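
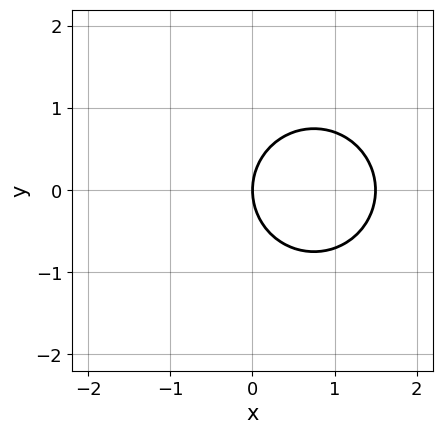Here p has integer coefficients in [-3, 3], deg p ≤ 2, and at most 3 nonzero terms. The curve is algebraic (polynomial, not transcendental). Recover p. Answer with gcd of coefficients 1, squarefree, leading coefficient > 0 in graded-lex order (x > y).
(a) Degree: no degree-1 curve has this shape, so deg p = 2.
(b) Symmetries: mirror symmetry y ↦ −y ⇒ only even powers of y.
(c) From the axis intercepts and sections: one x-axis crossing is at x = 0; one y-axis crossing is at y = 0.
(d) Matching integer coefficients to the picture gives p.

2*x^2 + 2*y^2 - 3*x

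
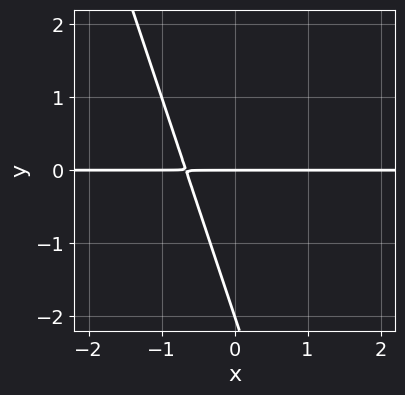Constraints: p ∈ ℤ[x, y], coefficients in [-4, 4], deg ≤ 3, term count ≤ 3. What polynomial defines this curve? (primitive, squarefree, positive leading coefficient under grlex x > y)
3*x*y + y^2 + 2*y

(a) deg p = 2. A generic line meets the curve in up to 2 points.
(b) From the axis intercepts and sections: among the integer gridlines, it crosses the y-axis at y ∈ {-2, 0}; the visible x-axis segment lies entirely on the curve.
(c) Assembling these constraints gives the stated polynomial.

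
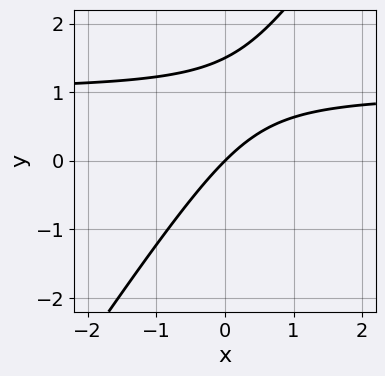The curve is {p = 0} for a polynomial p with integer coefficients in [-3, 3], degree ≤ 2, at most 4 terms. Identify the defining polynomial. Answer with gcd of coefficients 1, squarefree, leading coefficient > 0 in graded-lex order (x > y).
3*x*y - 2*y^2 - 3*x + 3*y

First, deg p = 2. No degree-1 curve has this shape.
Then, observable constraints: one x-axis crossing is at x = 0; one y-axis crossing is at y = 0.
Finally, together with the visible shape, these determine p as stated.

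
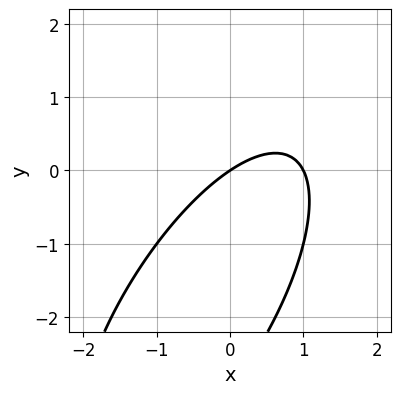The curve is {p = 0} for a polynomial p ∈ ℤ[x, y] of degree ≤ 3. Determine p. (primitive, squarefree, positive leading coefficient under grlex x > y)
2*x^2 - 2*x*y + y^2 - 2*x + 3*y

Degree: no degree-1 curve has this shape, so deg p = 2.
Reading off the gridlines: the x-axis gridline crossings are at x ∈ {0, 1}; it crosses the y-axis at the gridline y = 0.
Solving for integer coefficients yields p as stated.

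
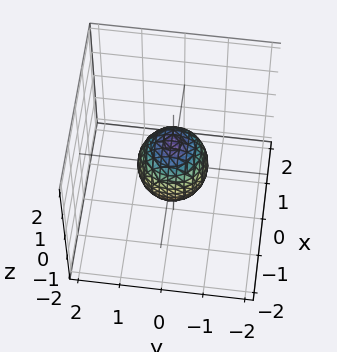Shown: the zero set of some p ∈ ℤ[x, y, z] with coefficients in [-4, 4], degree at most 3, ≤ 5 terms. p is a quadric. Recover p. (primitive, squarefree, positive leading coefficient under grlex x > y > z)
(a) The degree is 2 — bounded and convex; a quadric.
(b) Symmetries: the z-axis is an axis of rotation, so x and y enter only as x² + y²; the z ↦ −z reflection is a symmetry, so z appears only in even powers.
(c) Checking where it meets the axes: the z-axis gridline crossings are at z ∈ {-1, 1}; a circular section at z = 0 has radius between 0 and 1.
(d) The integer polynomial consistent with all of this is the stated p.

3*x^2 + 3*y^2 + 2*z^2 - 2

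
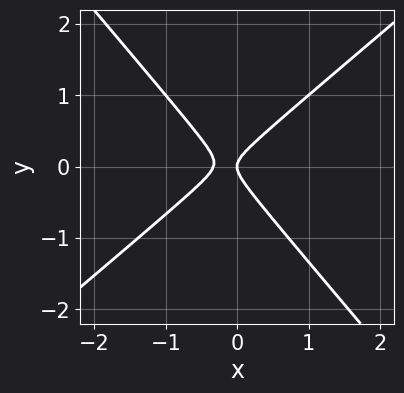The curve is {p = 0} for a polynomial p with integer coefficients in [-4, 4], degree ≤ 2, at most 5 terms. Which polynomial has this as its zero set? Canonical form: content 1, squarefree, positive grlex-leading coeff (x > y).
1. deg p = 2. A generic line meets the curve in up to 2 points.
2. Reading off the gridlines: it crosses the x-axis at the gridline x = 0; it crosses the y-axis at the gridline y = 0.
3. Solving for integer coefficients yields p as stated.

3*x^2 - x*y - 3*y^2 + x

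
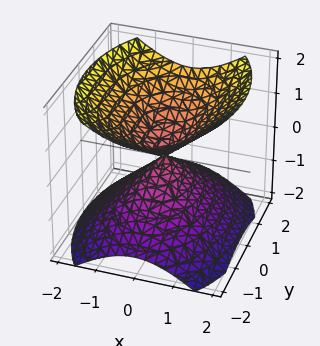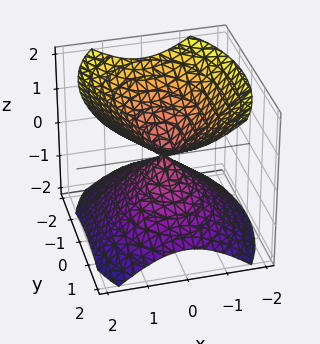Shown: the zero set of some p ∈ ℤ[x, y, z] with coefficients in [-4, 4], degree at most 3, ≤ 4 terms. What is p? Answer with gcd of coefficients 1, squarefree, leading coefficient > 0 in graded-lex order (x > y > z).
1. The picture has 2 separate pieces. Treating them together as one polynomial.
2. deg p = 2. A double cone through the origin; a quadric.
3. Symmetries: mirror symmetry z ↦ −z ⇒ only even powers of z; it's symmetric under x → −x, forcing even powers of x; it's symmetric under y → −y, forcing even powers of y.
4. From the axis intercepts and sections: one y-axis crossing is at y = 0; one z-axis crossing is at z = 0.
5. Putting this together gives p.

2*x^2 + y^2 - 2*z^2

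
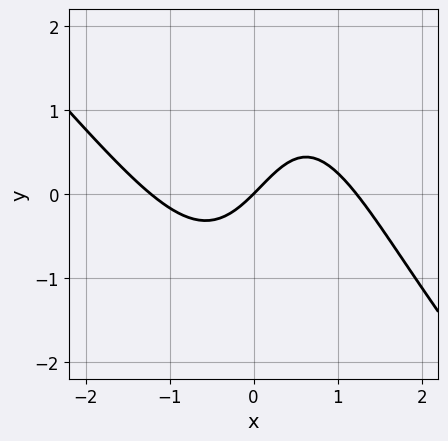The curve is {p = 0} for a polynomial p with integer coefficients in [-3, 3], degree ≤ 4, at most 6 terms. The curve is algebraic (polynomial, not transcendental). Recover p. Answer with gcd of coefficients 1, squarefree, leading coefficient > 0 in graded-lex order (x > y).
2*x^3 + 2*x^2*y - x*y - 3*x + 3*y

deg p = 3. A generic line meets the curve in up to 3 points.
From the axis intercepts and sections: it crosses the x-axis at the gridline x = 0; it meets the y-axis at y = 0 (among the integer gridlines).
The integer polynomial consistent with all of this is the stated p.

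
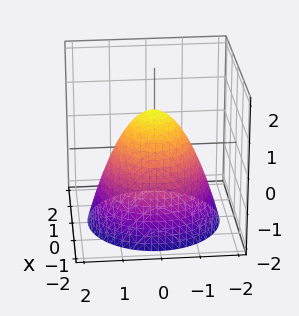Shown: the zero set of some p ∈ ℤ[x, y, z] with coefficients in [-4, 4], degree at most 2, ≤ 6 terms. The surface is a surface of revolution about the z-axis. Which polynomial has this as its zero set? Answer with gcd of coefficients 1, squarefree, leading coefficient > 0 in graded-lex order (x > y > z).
1. The degree is 2 — a generic line meets the surface in up to 2 points.
2. Symmetries: the z-axis is an axis of rotation, so x and y enter only as x² + y².
3. Reading off the gridlines: the x-axis gridline crossings are at x ∈ {-1, 1}; one z-axis crossing is at z = 1; among the integer gridlines, it crosses the y-axis at y ∈ {-1, 1}; a circular section at z = -1 has radius between 1 and 2.
4. Solving for integer coefficients yields p as stated.

x^2 + y^2 + z - 1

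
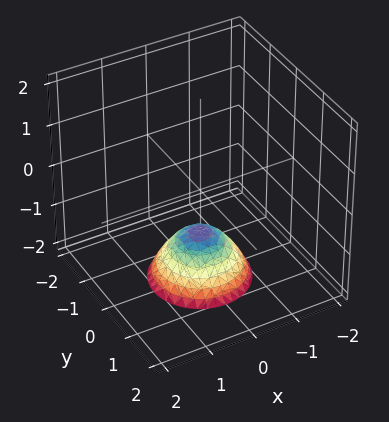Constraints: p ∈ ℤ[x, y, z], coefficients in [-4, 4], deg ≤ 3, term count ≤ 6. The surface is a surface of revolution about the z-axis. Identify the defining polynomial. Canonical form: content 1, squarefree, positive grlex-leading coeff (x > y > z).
deg p = 2. No degree-1 surface has this shape.
Symmetry: the z-axis is an axis of rotation, so x and y enter only as x² + y².
Checking where it meets the axes: one z-axis crossing is at z = -1; it misses every integer gridline on the y-axis; a circular section at z = -2 has radius exactly 1.
Fitting integer coefficients to these (and the overall shape) gives p.

x^2 + y^2 + z + 1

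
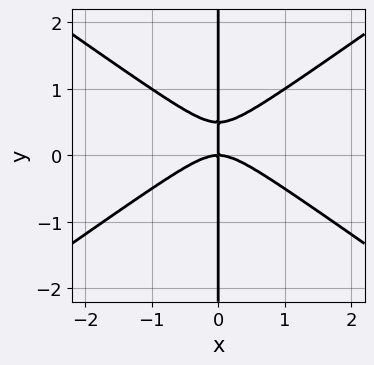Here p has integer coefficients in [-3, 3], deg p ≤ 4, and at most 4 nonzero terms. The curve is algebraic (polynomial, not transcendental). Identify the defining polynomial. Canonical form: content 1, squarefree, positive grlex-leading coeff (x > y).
x^3 - 2*x*y^2 + x*y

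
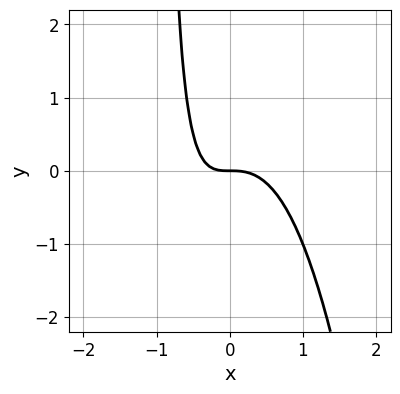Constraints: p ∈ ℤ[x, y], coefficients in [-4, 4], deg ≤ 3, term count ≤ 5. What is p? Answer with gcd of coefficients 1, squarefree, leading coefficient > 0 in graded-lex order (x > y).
2*x^3 + x*y + y

First, the degree is 3 — the shape is more complex than any degree-2 curve.
Next, observable constraints: it meets the x-axis at x = 0 (among the integer gridlines); it meets the y-axis at y = 0 (among the integer gridlines).
Finally, together with the visible shape, these determine p as stated.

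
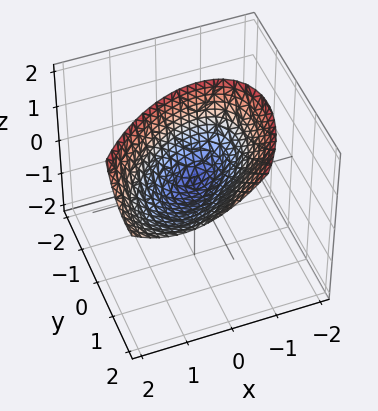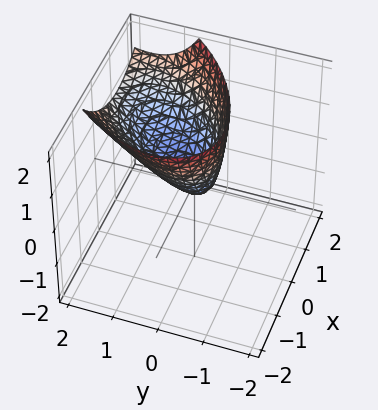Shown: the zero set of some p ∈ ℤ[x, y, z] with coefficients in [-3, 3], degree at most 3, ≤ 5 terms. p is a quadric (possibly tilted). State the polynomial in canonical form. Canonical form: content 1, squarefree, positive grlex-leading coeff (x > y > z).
First, deg p = 2. The shape is more complex than any degree-1 surface.
Next, observable constraints: it meets the z-axis at z = 0 (among the integer gridlines); it crosses the x-axis at the gridline x = 0; it meets the y-axis at y = 0 (among the integer gridlines).
Finally, matching integer coefficients to the picture gives p.

x^2 - x*y + y^2 - y*z - z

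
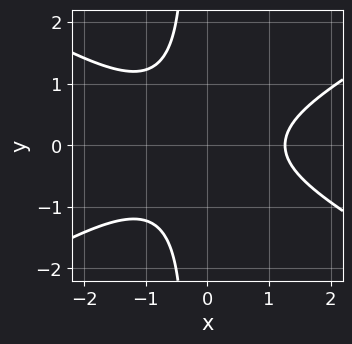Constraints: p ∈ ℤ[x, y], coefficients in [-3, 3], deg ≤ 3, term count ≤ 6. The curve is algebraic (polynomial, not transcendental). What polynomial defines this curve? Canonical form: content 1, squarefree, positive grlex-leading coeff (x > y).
Degree: no degree-2 curve has this shape, so deg p = 3.
Symmetries: mirror symmetry y ↦ −y ⇒ only even powers of y.
From the axis intercepts and sections: the curve avoids every integer y-axis point in the box.
Putting this together gives p.

x^3 - 3*x*y^2 - y^2 - 2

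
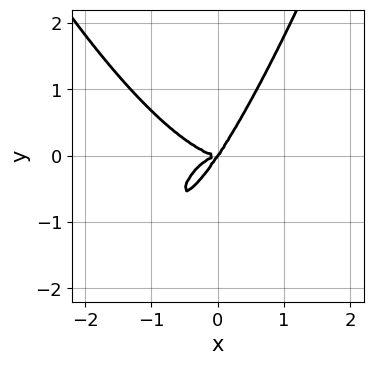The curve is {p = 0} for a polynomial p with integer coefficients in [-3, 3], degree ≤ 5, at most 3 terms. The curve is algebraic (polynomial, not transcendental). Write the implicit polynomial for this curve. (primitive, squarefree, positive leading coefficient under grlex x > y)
(a) deg p = 4.
(b) Against the integer gridlines: it crosses the y-axis at the gridline y = 0; it crosses the x-axis at the gridline x = 0.
(c) Together with the visible shape, these determine p as stated.

2*x^4 + 3*x*y^2 - 2*y^3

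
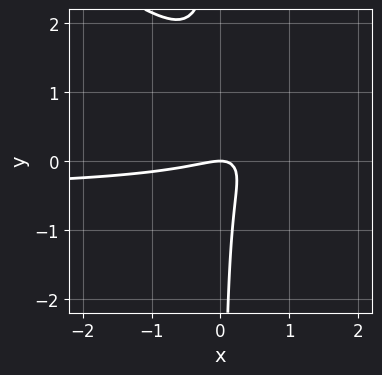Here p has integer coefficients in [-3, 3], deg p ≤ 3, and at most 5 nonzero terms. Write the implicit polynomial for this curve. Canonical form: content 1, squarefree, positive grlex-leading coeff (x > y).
(a) deg p = 3.
(b) Observable constraints: it meets the x-axis at x = 0 (among the integer gridlines); it crosses the y-axis at the gridline y = 0.
(c) Putting this together gives p.

2*x^2*y + 3*x*y^2 + x^2 - 3*x*y + y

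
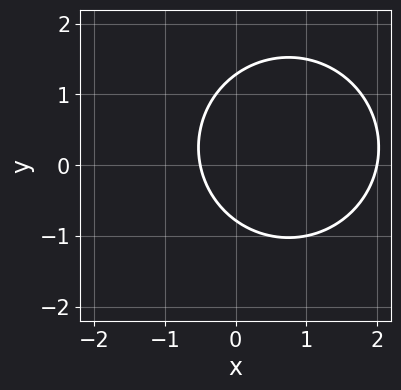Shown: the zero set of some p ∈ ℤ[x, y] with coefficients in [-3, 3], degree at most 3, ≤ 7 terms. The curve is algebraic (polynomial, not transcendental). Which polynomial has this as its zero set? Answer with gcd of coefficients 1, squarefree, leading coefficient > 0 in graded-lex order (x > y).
2*x^2 + 2*y^2 - 3*x - y - 2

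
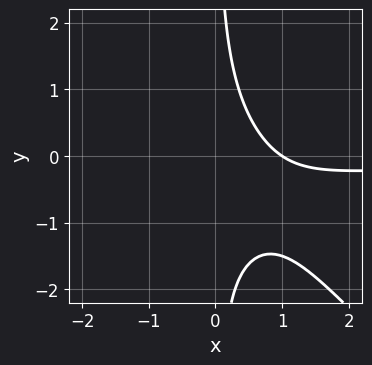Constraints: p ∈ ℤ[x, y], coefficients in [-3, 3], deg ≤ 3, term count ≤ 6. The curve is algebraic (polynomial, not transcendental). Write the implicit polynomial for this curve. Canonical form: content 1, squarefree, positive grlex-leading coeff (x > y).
Degree: no degree-2 curve has this shape, so deg p = 3.
From the visible intercepts: it crosses the x-axis at the gridline x = 1; the curve avoids every integer y-axis point in the box.
The integer polynomial consistent with all of this is the stated p.

2*x^2*y + 2*x*y^2 + x*y + 2*x - 2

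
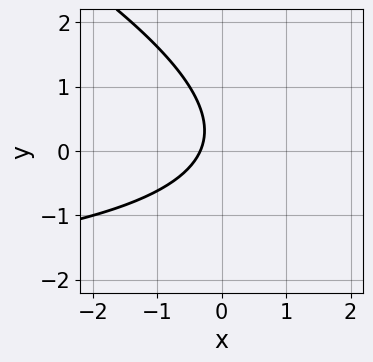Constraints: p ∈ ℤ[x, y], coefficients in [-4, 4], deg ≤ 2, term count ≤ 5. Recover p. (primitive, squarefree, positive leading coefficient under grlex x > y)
First, the degree is 2 — the shape is more complex than any degree-1 curve.
Then, against the integer gridlines: the curve avoids every integer y-axis point in the box.
Finally, fitting integer coefficients to these (and the overall shape) gives p.

x*y + 2*y^2 + 3*x - y + 1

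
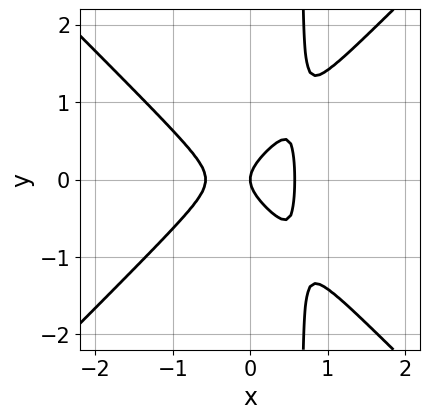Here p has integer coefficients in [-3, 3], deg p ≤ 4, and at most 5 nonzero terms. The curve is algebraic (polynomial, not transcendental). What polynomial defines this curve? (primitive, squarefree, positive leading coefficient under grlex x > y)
(a) deg p = 3.
(b) Symmetries: the y ↦ −y reflection is a symmetry, so y appears only in even powers.
(c) Reading off the gridlines: it crosses the y-axis at the gridline y = 0; it meets the x-axis at x = 0 (among the integer gridlines).
(d) Solving for integer coefficients yields p as stated.

3*x^3 - 3*x*y^2 + 2*y^2 - x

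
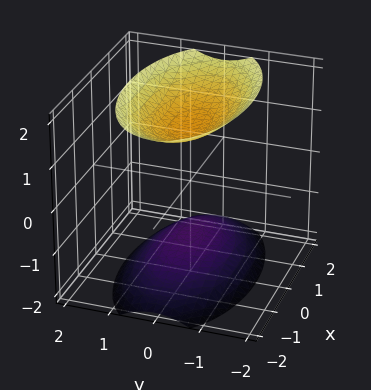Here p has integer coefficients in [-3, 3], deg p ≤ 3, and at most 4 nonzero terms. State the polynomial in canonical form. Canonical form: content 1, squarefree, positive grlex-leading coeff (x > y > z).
x^2 + 3*y^2 - 2*z^2 + 3

1. There are 2 components.
2. The degree is 2 — two sheets facing apart; a quadric.
3. Symmetries: mirror symmetry y ↦ −y ⇒ only even powers of y; it's symmetric under x → −x, forcing even powers of x; it's symmetric under z → −z, forcing even powers of z.
4. Reading off the gridlines: no y-intercept at any integer in the box; the surface avoids every integer x-axis point in the box.
5. Solving for integer coefficients yields p as stated.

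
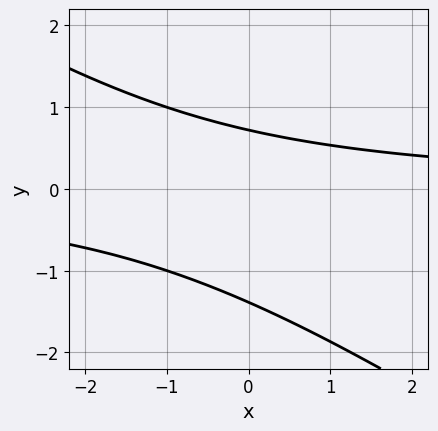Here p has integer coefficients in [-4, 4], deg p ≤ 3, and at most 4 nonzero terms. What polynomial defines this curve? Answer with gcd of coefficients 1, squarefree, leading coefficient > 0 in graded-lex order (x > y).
First, deg p = 2. No degree-1 curve has this shape.
Then, checking where it meets the axes: no x-intercept at any integer in the box.
Finally, solving for integer coefficients yields p as stated.

2*x*y + 3*y^2 + 2*y - 3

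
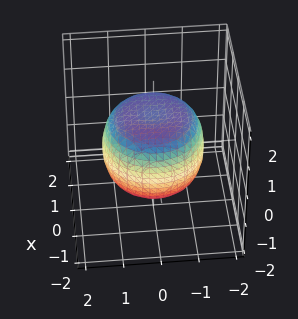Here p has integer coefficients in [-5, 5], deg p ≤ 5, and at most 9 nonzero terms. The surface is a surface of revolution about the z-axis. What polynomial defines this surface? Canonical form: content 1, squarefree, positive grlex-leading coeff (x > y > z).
2*x^4 + 4*x^2*y^2 + 2*y^4 - 2*x^2 - 2*y^2 + 3*z^2 - 3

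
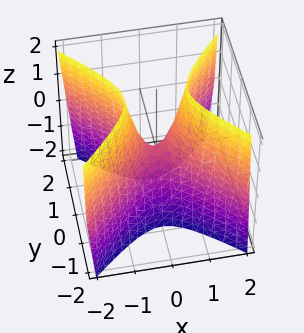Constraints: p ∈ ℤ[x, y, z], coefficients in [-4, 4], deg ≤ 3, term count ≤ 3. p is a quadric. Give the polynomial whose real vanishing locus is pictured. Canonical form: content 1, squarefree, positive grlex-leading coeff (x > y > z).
3*x^2 - 3*y^2 - z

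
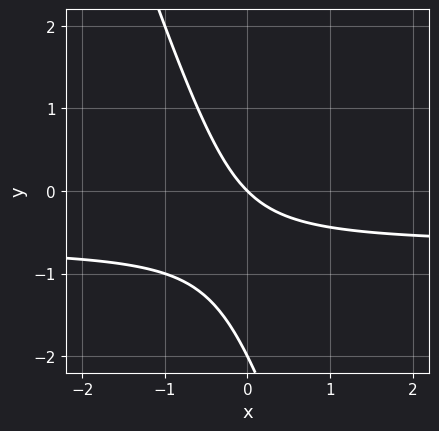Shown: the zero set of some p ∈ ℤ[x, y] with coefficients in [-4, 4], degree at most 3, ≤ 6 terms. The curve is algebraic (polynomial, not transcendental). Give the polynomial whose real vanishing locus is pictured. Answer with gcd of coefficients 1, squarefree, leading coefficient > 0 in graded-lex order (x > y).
The degree is 2 — no degree-1 curve has this shape.
Checking where it meets the axes: one x-axis crossing is at x = 0; the y-axis gridline crossings are at y ∈ {-2, 0}.
Solving for integer coefficients yields p as stated.

3*x*y + y^2 + 2*x + 2*y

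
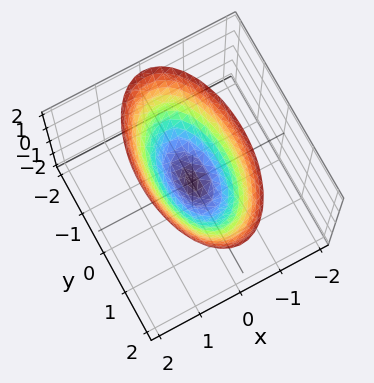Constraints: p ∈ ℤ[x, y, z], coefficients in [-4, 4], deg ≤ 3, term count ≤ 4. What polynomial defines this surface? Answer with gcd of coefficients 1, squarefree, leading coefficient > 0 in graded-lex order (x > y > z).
First, degree: a single bowl opening along one axis; a quadric, so deg p = 2.
Next, symmetries: the y ↦ −y reflection is a symmetry, so y appears only in even powers; it's symmetric under x → −x, forcing even powers of x.
Next, reading off the gridlines: one y-axis crossing is at y = 0; one x-axis crossing is at x = 0; it crosses the z-axis at the gridline z = 0.
Finally, assembling these constraints gives the stated polynomial.

3*x^2 + y^2 - 2*z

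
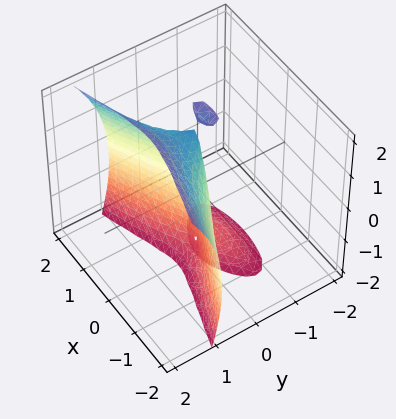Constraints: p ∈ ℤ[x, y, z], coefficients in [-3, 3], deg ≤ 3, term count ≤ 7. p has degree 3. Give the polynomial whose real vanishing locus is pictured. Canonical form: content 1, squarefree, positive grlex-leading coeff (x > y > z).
3*y^3 - y^2*z - y*z^2 - x^2 + 3*y

1. I count 2 distinct pieces. Treating them together as one polynomial.
2. Degree: a generic line meets the surface in up to 3 points, so deg p = 3.
3. Checking where it meets the axes: one y-axis crossing is at y = 0; one x-axis crossing is at x = 0; every point of the z-axis in the box is on the surface.
4. Putting this together gives p.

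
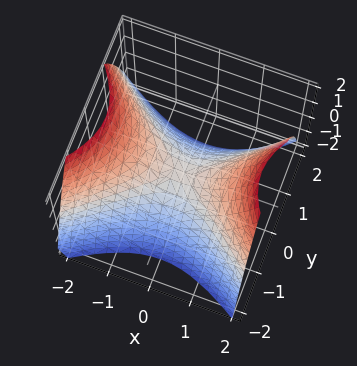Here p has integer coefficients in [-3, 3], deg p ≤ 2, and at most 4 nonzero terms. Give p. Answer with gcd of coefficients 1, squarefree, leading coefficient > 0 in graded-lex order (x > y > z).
1. Degree: a saddle surface; a quadric, so deg p = 2.
2. Symmetries: mirror symmetry x ↦ −x ⇒ only even powers of x; the y ↦ −y reflection is a symmetry, so y appears only in even powers.
3. From the axis intercepts and sections: it crosses the z-axis at the gridline z = 0; one x-axis crossing is at x = 0; one y-axis crossing is at y = 0.
4. Fitting integer coefficients to these (and the overall shape) gives p.

2*x^2 - 3*y^2 - 3*z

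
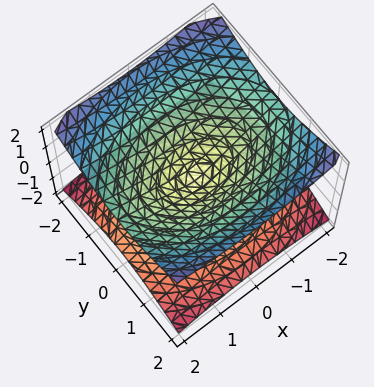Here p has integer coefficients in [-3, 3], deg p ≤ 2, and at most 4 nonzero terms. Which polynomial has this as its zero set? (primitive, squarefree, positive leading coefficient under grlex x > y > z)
(a) deg p = 2. A double cone through the origin; a quadric.
(b) Symmetries: it's symmetric under y → −y, forcing even powers of y; mirror symmetry x ↦ −x ⇒ only even powers of x; it's symmetric under z → −z, forcing even powers of z.
(c) Observable constraints: it crosses the z-axis at the gridline z = 0; it crosses the y-axis at the gridline y = 0.
(d) Matching integer coefficients to the picture gives p.

x^2 + 2*y^2 - 3*z^2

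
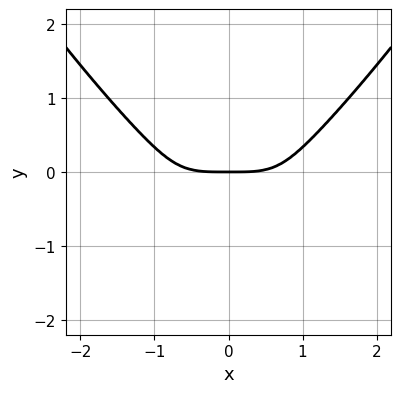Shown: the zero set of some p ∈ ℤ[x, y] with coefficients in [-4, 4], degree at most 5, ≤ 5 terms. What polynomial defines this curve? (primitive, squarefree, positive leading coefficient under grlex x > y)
1. deg p = 4.
2. Symmetries: mirror symmetry x ↦ −x ⇒ only even powers of x.
3. Against the integer gridlines: it meets the x-axis at x = 0 (among the integer gridlines); it crosses the y-axis at the gridline y = 0.
4. Putting this together gives p.

x^4 - 3*y^3 - 2*y^2 - 2*y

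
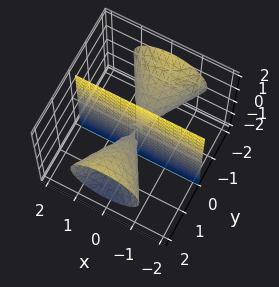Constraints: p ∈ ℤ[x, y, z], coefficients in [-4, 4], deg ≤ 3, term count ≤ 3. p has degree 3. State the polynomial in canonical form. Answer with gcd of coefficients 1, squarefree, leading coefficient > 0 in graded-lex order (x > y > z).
I count 2 distinct pieces. They look like related sheets of one shape, so recover p as a whole.
The degree is 3 — no degree-2 surface has this shape.
From the axis intercepts and sections: one y-axis crossing is at y = 0; every point of the z-axis in the box is on the surface; every point of the x-axis in the box is on the surface.
Together with the visible shape, these determine p as stated.

3*x^2*y - y^3 + 3*y*z^2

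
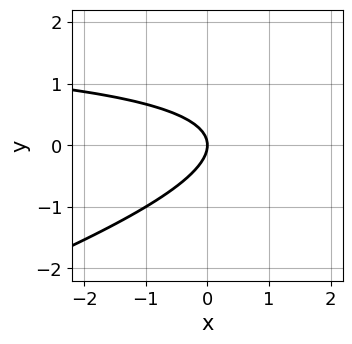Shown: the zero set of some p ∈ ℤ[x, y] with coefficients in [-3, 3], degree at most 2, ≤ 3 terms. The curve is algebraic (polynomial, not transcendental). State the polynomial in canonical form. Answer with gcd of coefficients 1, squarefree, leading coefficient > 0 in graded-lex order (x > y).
x*y - 3*y^2 - 2*x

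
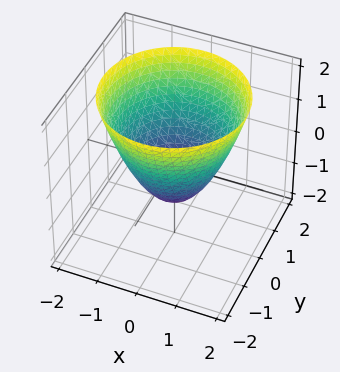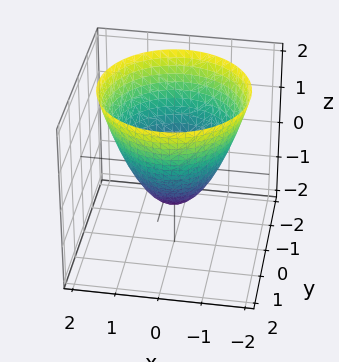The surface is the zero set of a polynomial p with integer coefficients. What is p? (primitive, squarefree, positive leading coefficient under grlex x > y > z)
x^2 + y^2 - z - 1

First, the degree is 2 — the shape is more complex than any degree-1 surface.
Next, symmetries: rotational symmetry about the z-axis ⇒ p depends on x, y only through x² + y².
Then, from the axis intercepts and sections: it crosses the z-axis at the gridline z = -1; a circular section at z = 1 has radius between 1 and 2; the x-axis gridline crossings are at x ∈ {-1, 1}.
Finally, matching integer coefficients to the picture gives p. Check: (0, 1, 0) on the y-axis lies on the surface, and p(0, 1, 0) = 0. ✓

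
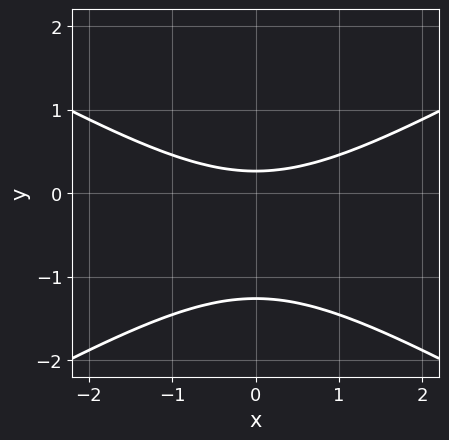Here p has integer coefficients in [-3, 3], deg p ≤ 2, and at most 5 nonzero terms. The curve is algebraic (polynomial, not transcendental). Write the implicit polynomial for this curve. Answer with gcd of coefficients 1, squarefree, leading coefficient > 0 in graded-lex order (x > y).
1. The degree is 2 — the shape is more complex than any degree-1 curve.
2. Symmetries: mirror symmetry x ↦ −x ⇒ only even powers of x.
3. Reading off the gridlines: it misses every integer gridline on the x-axis.
4. Putting this together gives p.

x^2 - 3*y^2 - 3*y + 1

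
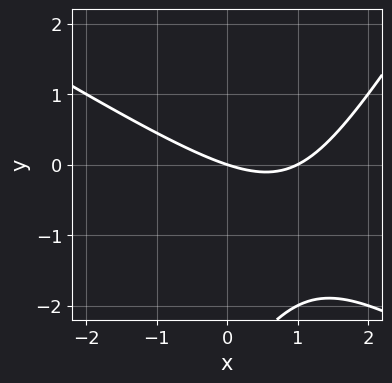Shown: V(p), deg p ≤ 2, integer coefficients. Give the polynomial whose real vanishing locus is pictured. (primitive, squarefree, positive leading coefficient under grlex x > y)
x^2 + x*y - y^2 - x - 3*y

1. Degree: no degree-1 curve has this shape, so deg p = 2.
2. Reading off the gridlines: the x-axis gridline crossings are at x ∈ {0, 1}; it crosses the y-axis at the gridline y = 0.
3. Fitting integer coefficients to these (and the overall shape) gives p.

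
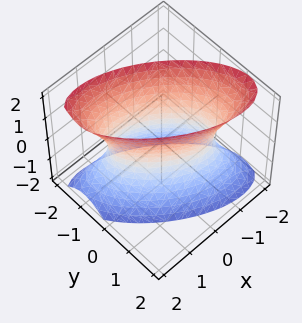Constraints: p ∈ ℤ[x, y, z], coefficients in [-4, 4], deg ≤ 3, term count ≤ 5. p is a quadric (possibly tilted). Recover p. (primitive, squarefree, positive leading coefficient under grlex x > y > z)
(a) Degree: the shape is more complex than any degree-1 surface, so deg p = 2.
(b) Against the integer gridlines: among the integer gridlines, it crosses the x-axis at x ∈ {-1, 1}; it misses every integer gridline on the z-axis.
(c) Solving for integer coefficients yields p as stated.

2*x^2 + 3*x*y + 3*y^2 - z^2 - 2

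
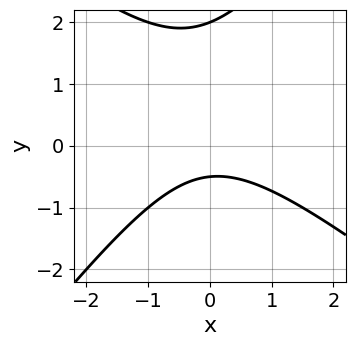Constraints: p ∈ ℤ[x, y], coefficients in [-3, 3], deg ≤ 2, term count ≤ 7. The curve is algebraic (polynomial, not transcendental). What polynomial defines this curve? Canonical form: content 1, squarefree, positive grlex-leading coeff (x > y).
The degree is 2 — a generic line meets the curve in up to 2 points.
Reading off the gridlines: one y-axis crossing is at y = 2; it misses every integer gridline on the x-axis.
Together with the visible shape, these determine p as stated.

2*x^2 + x*y - 2*y^2 + 3*y + 2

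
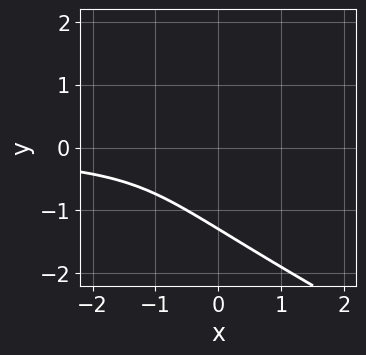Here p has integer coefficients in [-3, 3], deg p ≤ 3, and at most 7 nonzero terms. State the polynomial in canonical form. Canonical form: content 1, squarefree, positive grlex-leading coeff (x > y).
x*y^2 + 2*y^3 - x*y + 2*y^2 + 1

(a) Degree: no degree-2 curve has this shape, so deg p = 3.
(b) Against the integer gridlines: it misses every integer gridline on the x-axis.
(c) Assembling these constraints gives the stated polynomial.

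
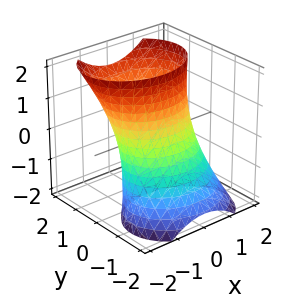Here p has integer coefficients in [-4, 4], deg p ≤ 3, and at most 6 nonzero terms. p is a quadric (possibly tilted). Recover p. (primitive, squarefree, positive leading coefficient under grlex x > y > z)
2*x^2 + 3*y^2 - 3*y*z - 3

1. Degree: a generic line meets the surface in up to 2 points, so deg p = 2.
2. Checking where it meets the axes: no z-intercept at any integer in the box; among the integer gridlines, it crosses the y-axis at y ∈ {-1, 1}.
3. Assembling these constraints gives the stated polynomial.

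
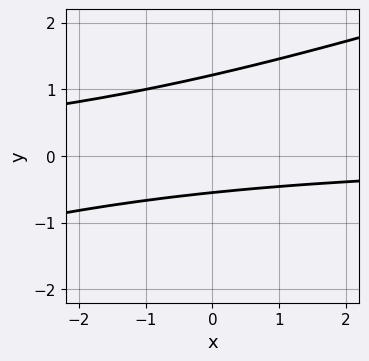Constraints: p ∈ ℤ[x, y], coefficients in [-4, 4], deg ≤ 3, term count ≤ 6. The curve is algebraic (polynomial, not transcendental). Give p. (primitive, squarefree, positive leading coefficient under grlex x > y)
x*y - 3*y^2 + 2*y + 2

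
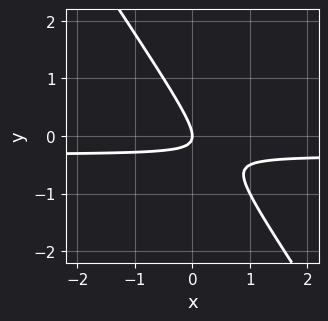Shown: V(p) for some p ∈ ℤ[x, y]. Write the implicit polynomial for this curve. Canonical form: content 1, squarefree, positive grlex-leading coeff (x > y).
First, degree: the shape is more complex than any degree-1 curve, so deg p = 2.
Next, from the axis intercepts and sections: it meets the y-axis at y = 0 (among the integer gridlines); one x-axis crossing is at x = 0.
Finally, putting this together gives p.

3*x*y + 2*y^2 + x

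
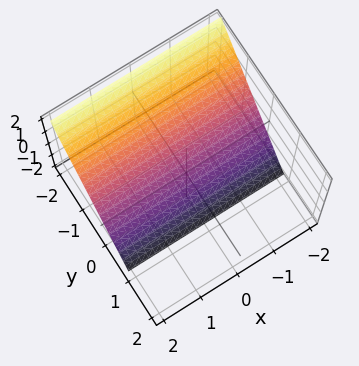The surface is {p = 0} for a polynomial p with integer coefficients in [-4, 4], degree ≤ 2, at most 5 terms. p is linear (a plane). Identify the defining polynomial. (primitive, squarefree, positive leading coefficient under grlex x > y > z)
3*y + 2*z + 2

1. The degree is 1 — the surface is flat (a plane).
2. Checking where it meets the axes: the surface avoids every integer x-axis point in the box; one z-axis crossing is at z = -1.
3. Assembling these constraints gives the stated polynomial.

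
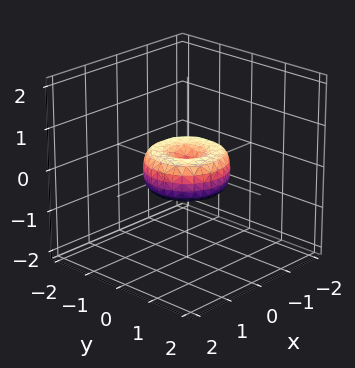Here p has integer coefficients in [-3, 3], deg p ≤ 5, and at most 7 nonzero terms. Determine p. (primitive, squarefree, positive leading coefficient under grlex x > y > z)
x^4 + 2*x^2*y^2 + y^4 - x^2 - y^2 + z^2

1. deg p = 4.
2. By symmetry, the z-axis is an axis of rotation, so x and y enter only as x² + y².
3. From the visible intercepts: a circular section at z = 0 has radius exactly 1; the y-axis gridline crossings are at y ∈ {-1, 0, 1}; it meets the z-axis at z = 0 (among the integer gridlines).
4. Solving for integer coefficients yields p as stated.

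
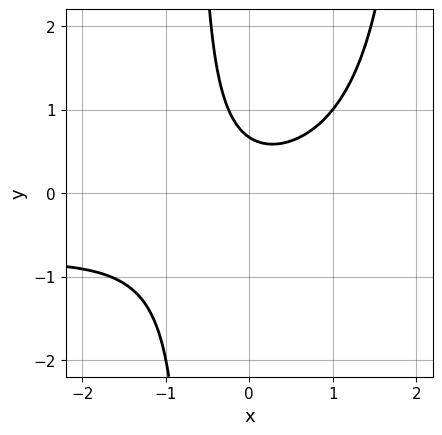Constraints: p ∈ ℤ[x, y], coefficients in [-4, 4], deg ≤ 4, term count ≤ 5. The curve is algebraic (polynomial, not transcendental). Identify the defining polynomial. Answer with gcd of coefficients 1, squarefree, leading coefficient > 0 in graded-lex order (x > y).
2*x^2*y + 2*x^2 - 3*x*y - 3*y + 2

Degree: the shape is more complex than any degree-2 curve, so deg p = 3.
Observable constraints: no x-intercept at any integer in the box.
Matching integer coefficients to the picture gives p.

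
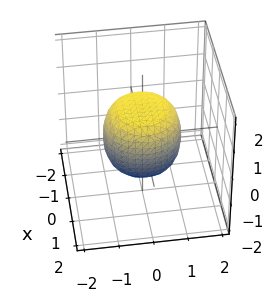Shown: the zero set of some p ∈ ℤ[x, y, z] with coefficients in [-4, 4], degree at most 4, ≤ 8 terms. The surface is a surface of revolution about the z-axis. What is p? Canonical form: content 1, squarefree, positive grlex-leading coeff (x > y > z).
First, deg p = 4.
Next, by symmetry, the surface is invariant under rotation about z: p = q(x² + y², z).
Next, against the integer gridlines: the z-axis gridline crossings are at z ∈ {-1, 1}; a circular section at z = -1 has radius between 0 and 1.
Finally, these observations pin down the coefficients.

2*x^4 + 4*x^2*y^2 + 2*y^4 - x^2 - y^2 + 2*z^2 - 2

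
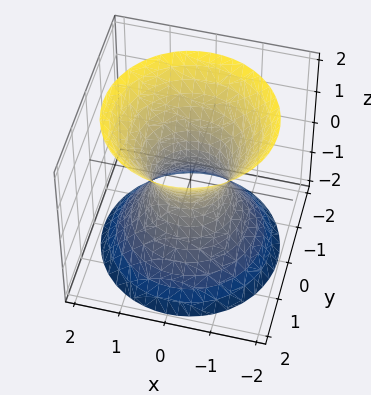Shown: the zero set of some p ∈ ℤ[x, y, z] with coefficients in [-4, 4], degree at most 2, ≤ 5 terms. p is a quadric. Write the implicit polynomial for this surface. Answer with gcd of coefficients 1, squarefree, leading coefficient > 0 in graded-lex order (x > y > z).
3*x^2 + 3*y^2 - 2*z^2 - 2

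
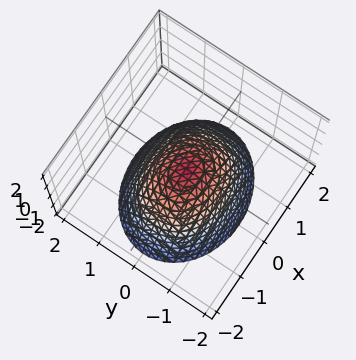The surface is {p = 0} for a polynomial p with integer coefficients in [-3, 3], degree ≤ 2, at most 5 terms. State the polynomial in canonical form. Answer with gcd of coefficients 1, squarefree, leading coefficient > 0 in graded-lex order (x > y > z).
2*x^2 + 3*y^2 + 3*z

1. deg p = 2.
2. Symmetries: mirror symmetry y ↦ −y ⇒ only even powers of y; the x ↦ −x reflection is a symmetry, so x appears only in even powers.
3. Against the integer gridlines: it meets the z-axis at z = 0 (among the integer gridlines); it crosses the x-axis at the gridline x = 0; it crosses the y-axis at the gridline y = 0.
4. Solving for integer coefficients yields p as stated.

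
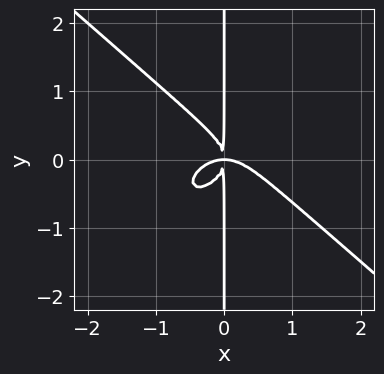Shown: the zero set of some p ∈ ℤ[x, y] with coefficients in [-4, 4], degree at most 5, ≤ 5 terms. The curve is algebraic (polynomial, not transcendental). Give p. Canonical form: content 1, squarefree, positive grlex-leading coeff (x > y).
(a) The degree is 4 — no degree-3 curve has this shape.
(b) Observable constraints: the visible y-axis segment lies entirely on the curve.
(c) Together with the visible shape, these determine p as stated.

2*x^4 + 3*x*y^3 + 2*x^2*y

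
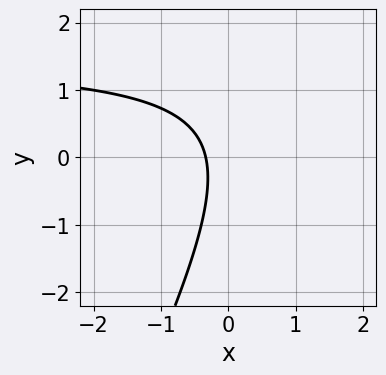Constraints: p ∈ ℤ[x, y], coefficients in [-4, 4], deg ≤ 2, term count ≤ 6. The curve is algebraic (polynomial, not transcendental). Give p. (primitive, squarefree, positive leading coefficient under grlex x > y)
Degree: a generic line meets the curve in up to 2 points, so deg p = 2.
Against the integer gridlines: the curve avoids every integer y-axis point in the box.
Together with the visible shape, these determine p as stated.

2*x*y - y^2 - 3*x - 1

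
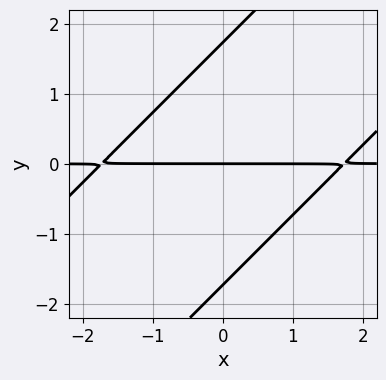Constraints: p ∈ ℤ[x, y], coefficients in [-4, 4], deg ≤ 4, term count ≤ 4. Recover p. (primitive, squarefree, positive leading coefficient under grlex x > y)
x^2*y - 2*x*y^2 + y^3 - 3*y

deg p = 3. No degree-2 curve has this shape.
From the visible intercepts: it crosses the y-axis at the gridline y = 0; every point of the x-axis in the box is on the curve.
Solving for integer coefficients yields p as stated.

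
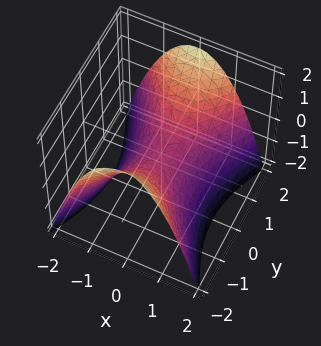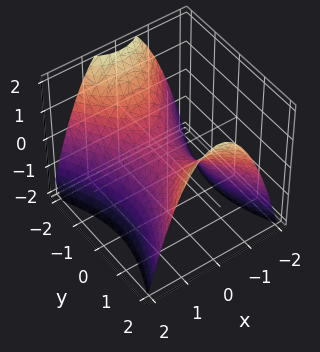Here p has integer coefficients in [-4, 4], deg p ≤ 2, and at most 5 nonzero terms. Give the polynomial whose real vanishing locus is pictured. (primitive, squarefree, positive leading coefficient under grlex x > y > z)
First, the degree is 2 — a hyperbolic paraboloid; a quadric.
Next, symmetries: it's symmetric under y → −y, forcing even powers of y; mirror symmetry x ↦ −x ⇒ only even powers of x.
Then, checking where it meets the axes: one y-axis crossing is at y = 0; it crosses the z-axis at the gridline z = 0; it crosses the x-axis at the gridline x = 0.
Finally, together with the visible shape, these determine p as stated.

2*x^2 - y^2 + 2*z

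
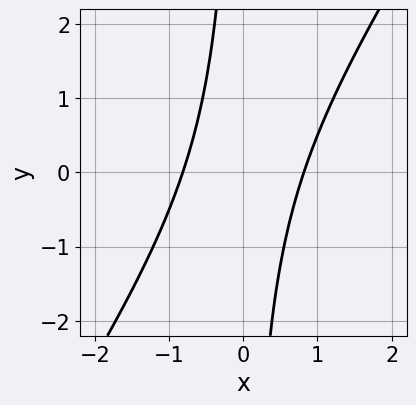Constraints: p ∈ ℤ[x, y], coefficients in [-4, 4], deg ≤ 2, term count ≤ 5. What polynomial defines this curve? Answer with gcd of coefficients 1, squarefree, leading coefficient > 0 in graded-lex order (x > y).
1. The degree is 2 — a generic line meets the curve in up to 2 points.
2. From the axis intercepts and sections: no y-intercept at any integer in the box.
3. Putting this together gives p.

3*x^2 - 2*x*y - 2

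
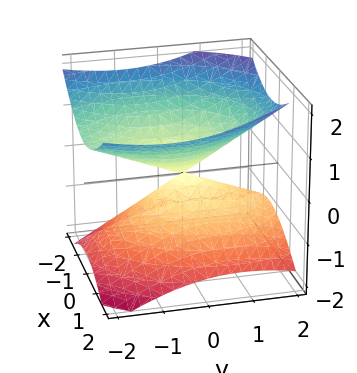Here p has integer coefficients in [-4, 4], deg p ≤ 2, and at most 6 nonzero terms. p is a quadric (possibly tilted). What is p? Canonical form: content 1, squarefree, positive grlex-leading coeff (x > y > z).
2*x^2 + y^2 + y*z - 3*z^2

(a) There are 2 components. They look like related sheets of one shape, so recover p as a whole.
(b) Degree: a generic line meets the surface in up to 2 points, so deg p = 2.
(c) From the axis intercepts and sections: one x-axis crossing is at x = 0; it crosses the z-axis at the gridline z = 0; one y-axis crossing is at y = 0.
(d) Together with the visible shape, these determine p as stated.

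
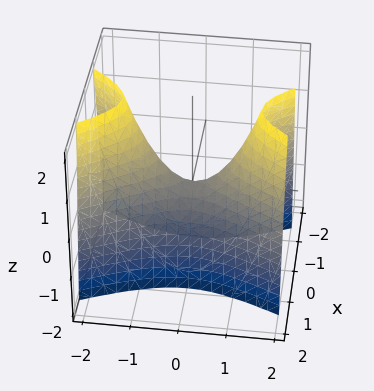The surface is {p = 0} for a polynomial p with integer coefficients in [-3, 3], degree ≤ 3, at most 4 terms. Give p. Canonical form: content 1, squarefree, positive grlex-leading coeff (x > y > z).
3*x^2 - y^2 + z

First, the degree is 2 — a hyperbolic paraboloid; a quadric.
Next, symmetries: mirror symmetry y ↦ −y ⇒ only even powers of y; mirror symmetry x ↦ −x ⇒ only even powers of x.
Next, from the axis intercepts and sections: it meets the z-axis at z = 0 (among the integer gridlines); it crosses the x-axis at the gridline x = 0; it meets the y-axis at y = 0 (among the integer gridlines).
Finally, the integer polynomial consistent with all of this is the stated p.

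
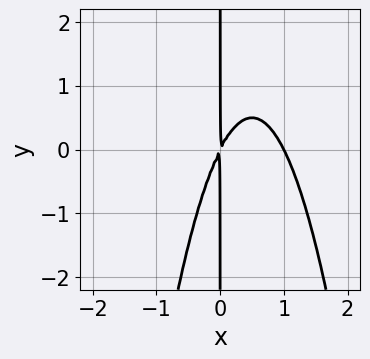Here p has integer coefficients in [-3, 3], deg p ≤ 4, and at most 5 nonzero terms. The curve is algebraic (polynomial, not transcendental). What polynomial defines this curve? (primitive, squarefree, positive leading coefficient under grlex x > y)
First, degree: no degree-2 curve has this shape, so deg p = 3.
Then, reading off the gridlines: the visible y-axis segment lies entirely on the curve; one x-axis crossing is at x = 1.
Finally, together with the visible shape, these determine p as stated.

2*x^3 - 2*x^2 + x*y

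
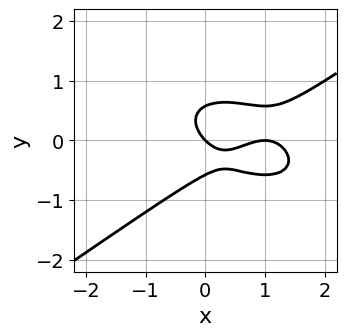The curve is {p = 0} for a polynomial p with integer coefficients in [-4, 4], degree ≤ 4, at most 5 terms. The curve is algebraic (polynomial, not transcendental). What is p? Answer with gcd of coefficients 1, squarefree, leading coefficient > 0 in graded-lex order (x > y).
x^3 - 3*y^3 - 2*x^2 + x + y

(a) Degree: a generic line meets the curve in up to 3 points, so deg p = 3.
(b) Against the integer gridlines: it crosses the y-axis at the gridline y = 0; the x-axis gridline crossings are at x ∈ {0, 1}.
(c) Solving for integer coefficients yields p as stated.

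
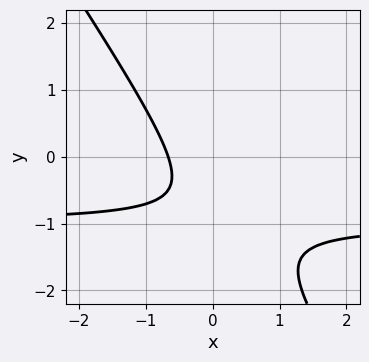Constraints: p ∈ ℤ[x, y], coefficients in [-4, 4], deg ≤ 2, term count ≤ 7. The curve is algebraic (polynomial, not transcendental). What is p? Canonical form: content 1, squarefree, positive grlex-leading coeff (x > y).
3*x*y + 2*y^2 + 3*x + 3*y + 2

The degree is 2 — a generic line meets the curve in up to 2 points.
Against the integer gridlines: it misses every integer gridline on the y-axis.
These observations pin down the coefficients.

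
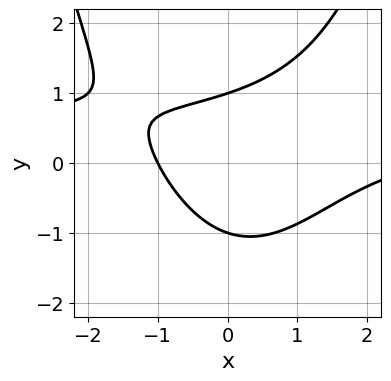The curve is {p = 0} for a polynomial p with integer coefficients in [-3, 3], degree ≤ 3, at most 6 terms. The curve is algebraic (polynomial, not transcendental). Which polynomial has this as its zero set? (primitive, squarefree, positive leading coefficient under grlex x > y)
2*x^2*y - x^2 - 3*y^2 + 2*x + 3

1. Degree: the shape is more complex than any degree-2 curve, so deg p = 3.
2. Observable constraints: among the integer gridlines, it crosses the y-axis at y ∈ {-1, 1}; it crosses the x-axis at the gridline x = -1.
3. Together with the visible shape, these determine p as stated.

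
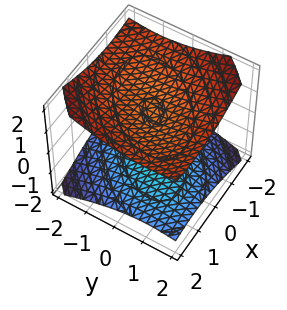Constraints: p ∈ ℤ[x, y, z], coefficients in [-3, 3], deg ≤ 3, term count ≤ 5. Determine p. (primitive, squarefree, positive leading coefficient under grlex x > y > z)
x^2 - x*y + y^2 - 3*z^2 + 3

First, I count 2 distinct pieces. Treating them together as one polynomial.
Next, degree: the shape is more complex than any degree-1 surface, so deg p = 2.
Next, against the integer gridlines: the z-axis gridline crossings are at z ∈ {-1, 1}; no x-intercept at any integer in the box.
Finally, the integer polynomial consistent with all of this is the stated p.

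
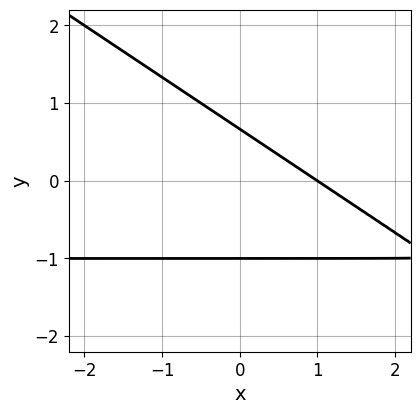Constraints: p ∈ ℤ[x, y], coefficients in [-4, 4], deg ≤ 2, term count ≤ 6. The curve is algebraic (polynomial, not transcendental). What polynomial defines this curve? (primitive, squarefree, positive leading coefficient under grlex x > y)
2*x*y + 3*y^2 + 2*x + y - 2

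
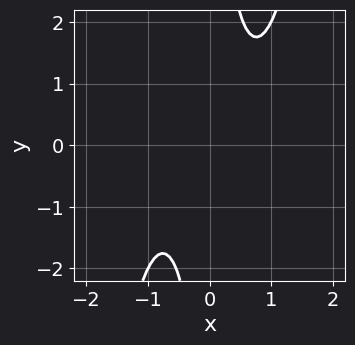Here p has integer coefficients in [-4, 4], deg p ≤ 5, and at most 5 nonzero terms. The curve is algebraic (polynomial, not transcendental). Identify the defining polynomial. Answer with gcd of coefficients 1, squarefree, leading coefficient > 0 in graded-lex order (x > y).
The degree is 4 — the shape is more complex than any degree-3 curve.
From the axis intercepts and sections: no y-intercept at any integer in the box; it misses every integer gridline on the x-axis.
Fitting integer coefficients to these (and the overall shape) gives p.

x^4 - x*y + 1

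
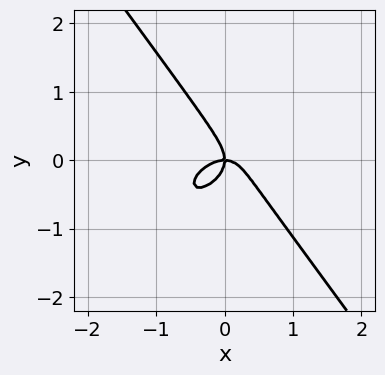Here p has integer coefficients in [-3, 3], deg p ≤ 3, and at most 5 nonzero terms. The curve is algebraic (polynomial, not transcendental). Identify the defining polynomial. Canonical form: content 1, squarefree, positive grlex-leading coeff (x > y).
First, the degree is 3 — no degree-2 curve has this shape.
Next, from the axis intercepts and sections: it meets the y-axis at y = 0 (among the integer gridlines); it meets the x-axis at x = 0 (among the integer gridlines).
Finally, assembling these constraints gives the stated polynomial.

3*x^3 - 2*x^2*y + x*y^2 + 3*y^3 + 2*x*y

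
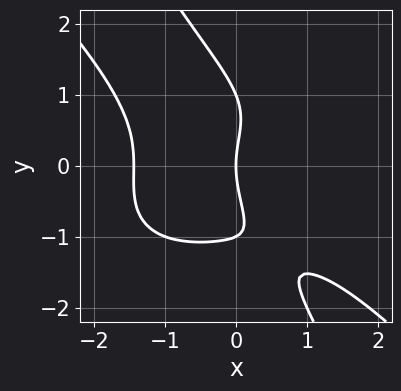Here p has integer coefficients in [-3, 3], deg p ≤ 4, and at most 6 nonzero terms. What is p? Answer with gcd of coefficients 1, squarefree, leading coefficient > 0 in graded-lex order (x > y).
x^4 + 2*x*y^3 + y^4 - y^2 + 3*x

The degree is 4 — no degree-3 curve has this shape.
Checking where it meets the axes: it meets the x-axis at x = 0 (among the integer gridlines); the y-axis gridline crossings are at y ∈ {-1, 0, 1}.
Assembling these constraints gives the stated polynomial.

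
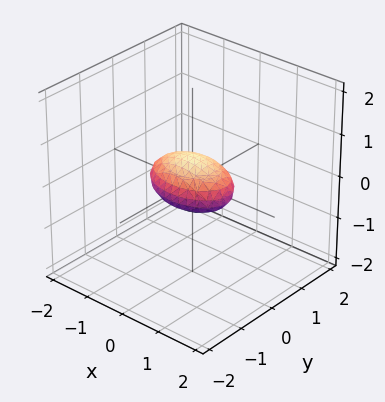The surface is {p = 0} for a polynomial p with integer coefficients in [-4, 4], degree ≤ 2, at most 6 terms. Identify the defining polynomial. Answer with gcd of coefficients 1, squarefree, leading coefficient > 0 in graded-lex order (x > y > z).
x^2 + 2*y^2 + 3*z^2 - 1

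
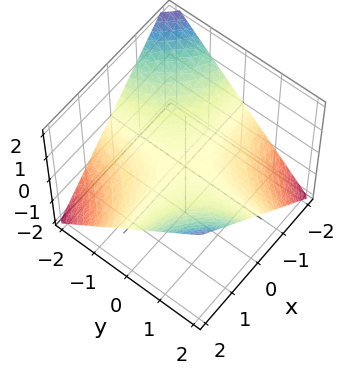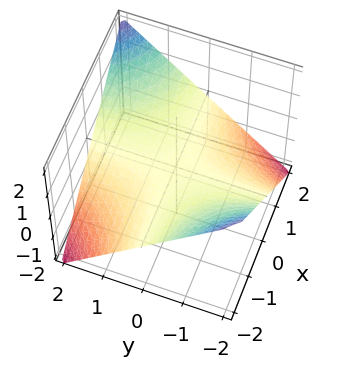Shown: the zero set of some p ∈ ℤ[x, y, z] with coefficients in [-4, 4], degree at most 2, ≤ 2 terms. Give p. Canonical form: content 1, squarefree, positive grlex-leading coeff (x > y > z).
1. Degree: a hyperbolic paraboloid; a quadric, so deg p = 2.
2. From the axis intercepts and sections: every point of the x-axis in the box is on the surface; one z-axis crossing is at z = 0; every point of the y-axis in the box is on the surface.
3. These observations pin down the coefficients.

x*y - 2*z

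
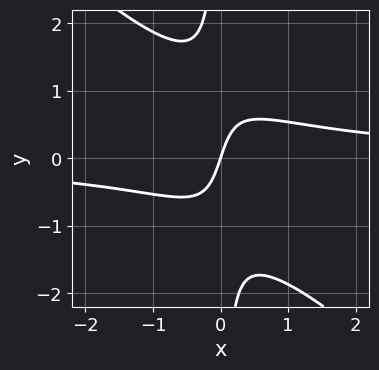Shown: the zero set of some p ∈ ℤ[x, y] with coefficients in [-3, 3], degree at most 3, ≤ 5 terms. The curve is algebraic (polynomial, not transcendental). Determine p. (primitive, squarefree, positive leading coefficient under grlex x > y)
3*x^2*y + 3*x*y^2 - 3*x + y

(a) Degree: no degree-2 curve has this shape, so deg p = 3.
(b) Observable constraints: it crosses the y-axis at the gridline y = 0; it crosses the x-axis at the gridline x = 0.
(c) Fitting integer coefficients to these (and the overall shape) gives p.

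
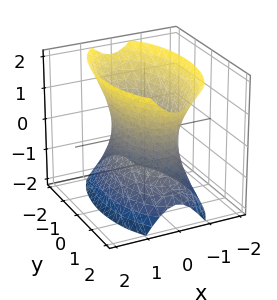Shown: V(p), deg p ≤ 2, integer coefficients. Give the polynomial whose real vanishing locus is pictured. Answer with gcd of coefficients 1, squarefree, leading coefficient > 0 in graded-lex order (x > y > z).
3*x^2 + y^2 - z^2 - 2

First, the degree is 2 — an hourglass — one-sheet hyperboloid; a quadric.
Next, symmetries: mirror symmetry y ↦ −y ⇒ only even powers of y; mirror symmetry z ↦ −z ⇒ only even powers of z; it's symmetric under x → −x, forcing even powers of x.
Next, checking where it meets the axes: it misses every integer gridline on the z-axis.
Finally, fitting integer coefficients to these (and the overall shape) gives p.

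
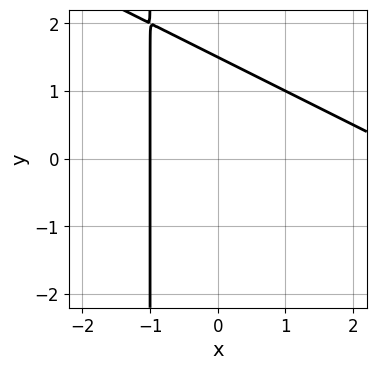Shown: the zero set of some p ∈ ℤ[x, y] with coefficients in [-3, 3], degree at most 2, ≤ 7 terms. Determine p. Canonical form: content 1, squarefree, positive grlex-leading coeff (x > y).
(a) The degree is 2 — the shape is more complex than any degree-1 curve.
(b) From the visible intercepts: one x-axis crossing is at x = -1.
(c) Putting this together gives p.

x^2 + 2*x*y - 2*x + 2*y - 3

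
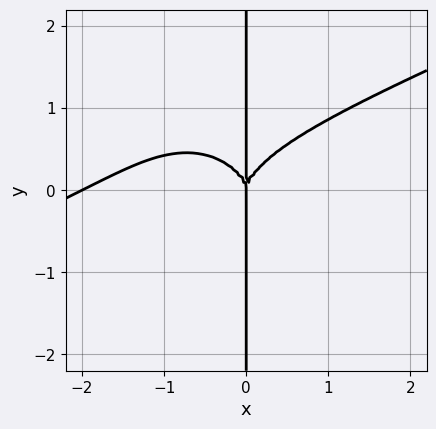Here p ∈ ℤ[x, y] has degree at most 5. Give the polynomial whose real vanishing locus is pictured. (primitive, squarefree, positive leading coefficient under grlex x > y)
(a) deg p = 4. No degree-3 curve has this shape.
(b) From the axis intercepts and sections: the x-axis gridline crossings are at x ∈ {-2, 0}; every point of the y-axis in the box is on the curve.
(c) These observations pin down the coefficients.

x^4 - 2*x^3*y - 2*x*y^3 + 2*x^3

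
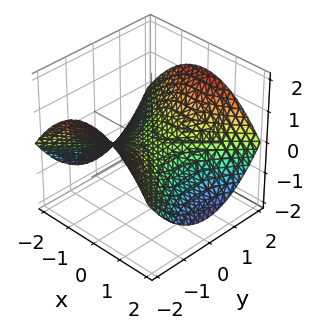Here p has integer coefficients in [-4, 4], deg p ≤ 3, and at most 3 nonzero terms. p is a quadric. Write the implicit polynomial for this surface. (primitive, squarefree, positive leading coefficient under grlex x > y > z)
(a) deg p = 2. A hyperbolic paraboloid; a quadric.
(b) Symmetries: the y ↦ −y reflection is a symmetry, so y appears only in even powers; the x ↦ −x reflection is a symmetry, so x appears only in even powers.
(c) From the visible intercepts: it crosses the z-axis at the gridline z = 0; one y-axis crossing is at y = 0; one x-axis crossing is at x = 0.
(d) Matching integer coefficients to the picture gives p.

x^2 - y^2 + 3*z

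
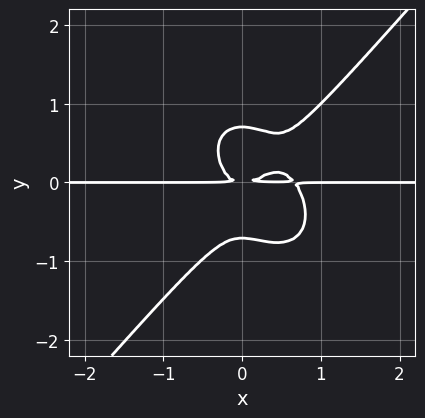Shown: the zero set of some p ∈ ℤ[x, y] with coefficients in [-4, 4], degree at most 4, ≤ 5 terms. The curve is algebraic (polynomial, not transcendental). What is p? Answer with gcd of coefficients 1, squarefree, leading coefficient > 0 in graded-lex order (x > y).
First, deg p = 4. A generic line meets the curve in up to 4 points.
Next, checking where it meets the axes: every point of the x-axis in the box is on the curve.
Finally, putting this together gives p.

3*x^3*y - 2*y^4 - 2*x^2*y + y^2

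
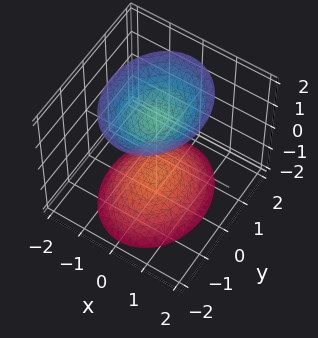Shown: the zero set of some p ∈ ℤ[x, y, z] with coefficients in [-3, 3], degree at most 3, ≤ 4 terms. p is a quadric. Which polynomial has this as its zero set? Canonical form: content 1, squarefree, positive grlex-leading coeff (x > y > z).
3*x^2 + 2*y^2 - 2*z^2 + 3

(a) There are 2 components. They look like related sheets of one shape, so recover p as a whole.
(b) The degree is 2 — two sheets facing apart; a quadric.
(c) Symmetries: the y ↦ −y reflection is a symmetry, so y appears only in even powers; mirror symmetry z ↦ −z ⇒ only even powers of z; the x ↦ −x reflection is a symmetry, so x appears only in even powers.
(d) Observable constraints: it misses every integer gridline on the x-axis; no y-intercept at any integer in the box.
(e) Together with the visible shape, these determine p as stated.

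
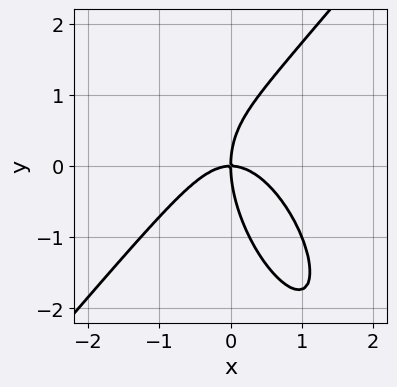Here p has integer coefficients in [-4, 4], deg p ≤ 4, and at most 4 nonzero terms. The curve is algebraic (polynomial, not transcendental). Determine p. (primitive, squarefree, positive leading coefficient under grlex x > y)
First, the degree is 3 — no degree-2 curve has this shape.
Next, from the axis intercepts and sections: it meets the y-axis at y = 0 (among the integer gridlines); it crosses the x-axis at the gridline x = 0.
Finally, together with the visible shape, these determine p as stated.

3*x^3 - x*y^2 - y^3 + 3*x*y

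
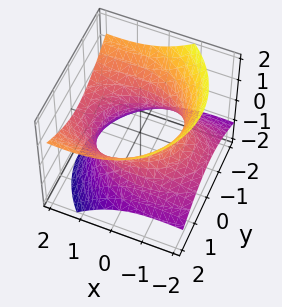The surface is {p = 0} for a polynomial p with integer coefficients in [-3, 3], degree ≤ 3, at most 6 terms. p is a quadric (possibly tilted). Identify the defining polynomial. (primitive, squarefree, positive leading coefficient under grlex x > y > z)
(a) Degree: a generic line meets the surface in up to 2 points, so deg p = 2.
(b) Against the integer gridlines: the surface avoids every integer z-axis point in the box.
(c) Assembling these constraints gives the stated polynomial.

x^2 - 3*x*z + 2*y^2 - 3*z^2 - 3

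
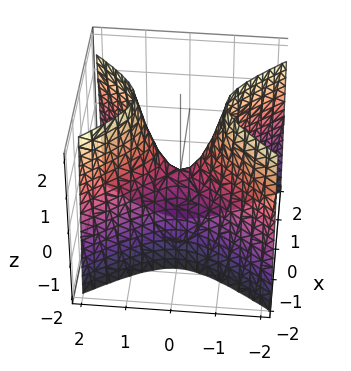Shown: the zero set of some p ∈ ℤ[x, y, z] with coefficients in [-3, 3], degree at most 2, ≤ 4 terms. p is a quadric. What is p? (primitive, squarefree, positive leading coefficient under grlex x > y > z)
3*x^2 - 2*y^2 + z

Degree: a saddle surface; a quadric, so deg p = 2.
Symmetries: the y ↦ −y reflection is a symmetry, so y appears only in even powers; it's symmetric under x → −x, forcing even powers of x.
Checking where it meets the axes: it meets the x-axis at x = 0 (among the integer gridlines); it meets the y-axis at y = 0 (among the integer gridlines).
Together with the visible shape, these determine p as stated.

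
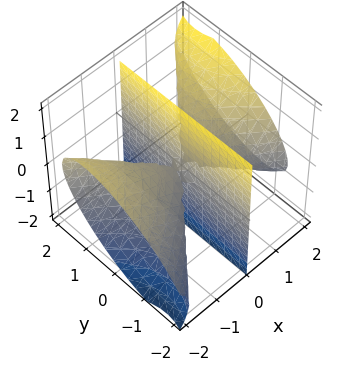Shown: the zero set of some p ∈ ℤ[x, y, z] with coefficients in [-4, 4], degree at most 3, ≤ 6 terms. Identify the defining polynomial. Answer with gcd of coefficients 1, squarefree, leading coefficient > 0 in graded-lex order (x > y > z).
1. There are 2 components.
2. Degree: no degree-2 surface has this shape, so deg p = 3.
3. Reading off the gridlines: one x-axis crossing is at x = 0; the visible z-axis segment lies entirely on the surface; the visible y-axis segment lies entirely on the surface.
4. Assembling these constraints gives the stated polynomial.

x^3 + x^2*z - 2*x*y^2 + 3*x*y*z - 3*x*z^2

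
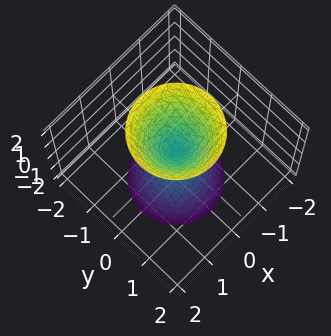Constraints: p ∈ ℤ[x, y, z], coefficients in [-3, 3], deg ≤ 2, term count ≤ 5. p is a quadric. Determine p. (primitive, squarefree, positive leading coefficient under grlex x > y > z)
First, there are 2 components. Treating them together as one polynomial.
Then, deg p = 2. Two nappes meeting at a single point; a quadric.
Then, symmetries: the surface is invariant under rotation about z: p = q(x² + y², z); it's symmetric under z → −z, forcing even powers of z.
Next, from the visible intercepts: one x-axis crossing is at x = 0; it meets the z-axis at z = 0 (among the integer gridlines).
Finally, the integer polynomial consistent with all of this is the stated p.

3*x^2 + 3*y^2 - z^2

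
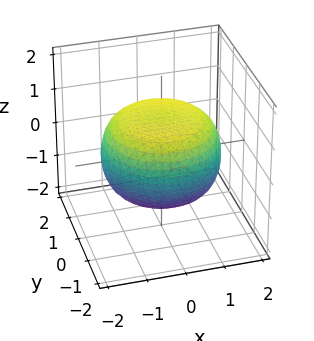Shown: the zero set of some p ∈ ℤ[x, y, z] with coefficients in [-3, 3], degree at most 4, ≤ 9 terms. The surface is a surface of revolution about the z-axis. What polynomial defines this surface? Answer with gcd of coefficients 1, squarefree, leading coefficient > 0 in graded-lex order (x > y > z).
x^4 + 2*x^2*y^2 + y^4 - x^2 - y^2 + 3*z^2 - 3

The degree is 4 — the shape is more complex than any degree-3 surface.
Symmetries: rotational symmetry about the z-axis ⇒ p depends on x, y only through x² + y².
Checking where it meets the axes: among the integer gridlines, it crosses the z-axis at z ∈ {-1, 1}; a circular section at z = 1 has radius exactly 1.
These observations pin down the coefficients.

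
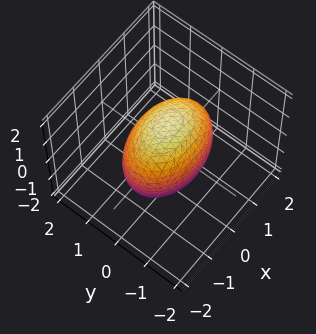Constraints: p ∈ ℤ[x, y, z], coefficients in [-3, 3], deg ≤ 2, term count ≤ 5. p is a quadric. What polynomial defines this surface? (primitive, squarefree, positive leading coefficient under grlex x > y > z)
1. The degree is 2 — bounded and convex; a quadric.
2. Symmetries: it's symmetric under x → −x, forcing even powers of x; it's symmetric under y → −y, forcing even powers of y; mirror symmetry z ↦ −z ⇒ only even powers of z.
3. Reading off the gridlines: among the integer gridlines, it crosses the y-axis at y ∈ {-1, 1}.
4. Together with the visible shape, these determine p as stated.

x^2 + 2*y^2 + z^2 - 2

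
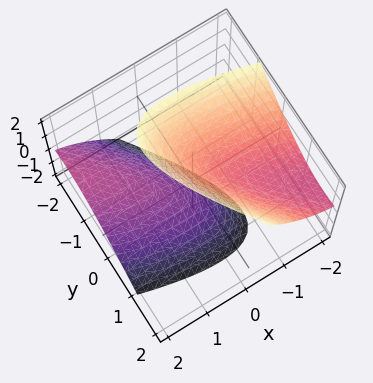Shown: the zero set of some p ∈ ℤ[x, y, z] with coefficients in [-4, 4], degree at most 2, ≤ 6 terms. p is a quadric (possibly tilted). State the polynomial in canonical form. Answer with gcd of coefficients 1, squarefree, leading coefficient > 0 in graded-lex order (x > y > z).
First, there are 2 components.
Next, degree: no degree-1 surface has this shape, so deg p = 2.
Then, reading off the gridlines: the surface avoids every integer x-axis point in the box; the surface avoids every integer y-axis point in the box.
Finally, together with the visible shape, these determine p as stated.

x^2 + 3*x*y + 2*x*z + 2*y^2 - z^2 + 1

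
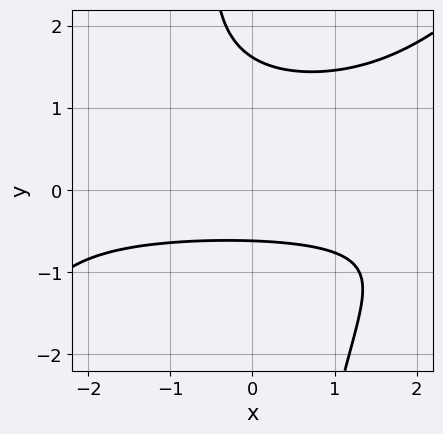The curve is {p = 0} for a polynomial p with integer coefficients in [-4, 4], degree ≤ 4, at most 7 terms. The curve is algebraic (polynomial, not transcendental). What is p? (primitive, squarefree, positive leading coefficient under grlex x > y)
deg p = 4. The shape is more complex than any degree-3 curve.
Observable constraints: no x-intercept at any integer in the box.
Solving for integer coefficients yields p as stated.

x^2*y^2 - x*y^3 - 3*y^2 + 3*y + 3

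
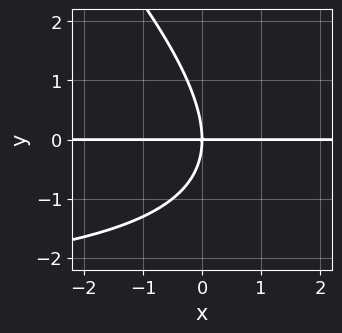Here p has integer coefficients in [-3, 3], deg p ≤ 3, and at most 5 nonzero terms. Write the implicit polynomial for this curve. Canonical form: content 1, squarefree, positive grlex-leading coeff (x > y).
x*y^2 + y^3 + 3*x*y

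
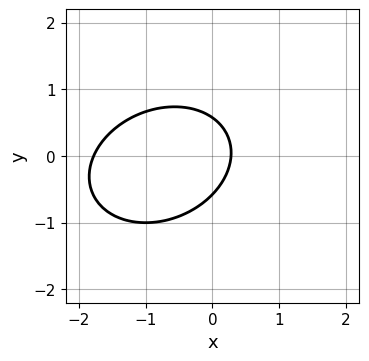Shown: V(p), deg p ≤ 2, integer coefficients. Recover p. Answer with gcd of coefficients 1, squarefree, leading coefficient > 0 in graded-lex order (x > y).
First, deg p = 2. The shape is more complex than any degree-1 curve.
Finally, solving for integer coefficients yields p as stated.

2*x^2 - x*y + 3*y^2 + 3*x - 1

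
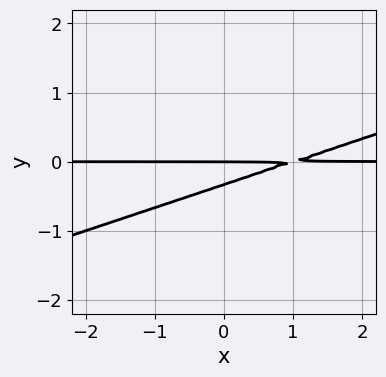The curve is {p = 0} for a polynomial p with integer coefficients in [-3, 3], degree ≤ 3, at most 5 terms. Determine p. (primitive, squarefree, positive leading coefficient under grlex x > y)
x*y - 3*y^2 - y

First, deg p = 2. The shape is more complex than any degree-1 curve.
Next, from the axis intercepts and sections: one y-axis crossing is at y = 0; the visible x-axis segment lies entirely on the curve.
Finally, putting this together gives p.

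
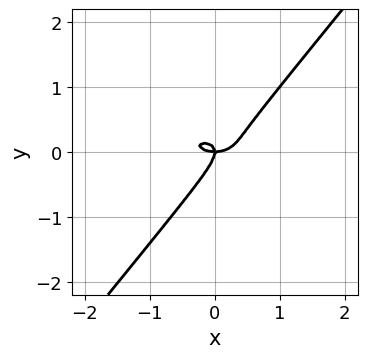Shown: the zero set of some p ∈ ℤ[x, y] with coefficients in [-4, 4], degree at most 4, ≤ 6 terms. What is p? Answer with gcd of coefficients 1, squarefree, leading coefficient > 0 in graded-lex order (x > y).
x^3 + 3*x*y^2 - 3*y^3 - x*y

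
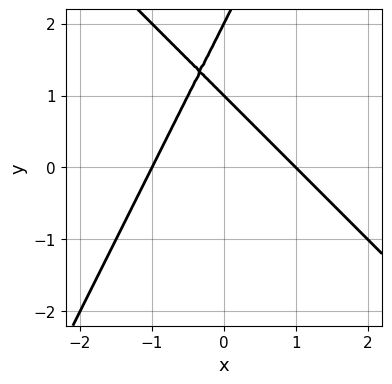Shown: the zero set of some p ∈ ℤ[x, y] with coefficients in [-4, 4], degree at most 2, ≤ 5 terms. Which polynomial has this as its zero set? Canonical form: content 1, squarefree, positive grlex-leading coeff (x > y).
(a) deg p = 2. The shape is more complex than any degree-1 curve.
(b) Observable constraints: the x-axis gridline crossings are at x ∈ {-1, 1}; the y-axis gridline crossings are at y ∈ {1, 2}.
(c) These observations pin down the coefficients.

2*x^2 + x*y - y^2 + 3*y - 2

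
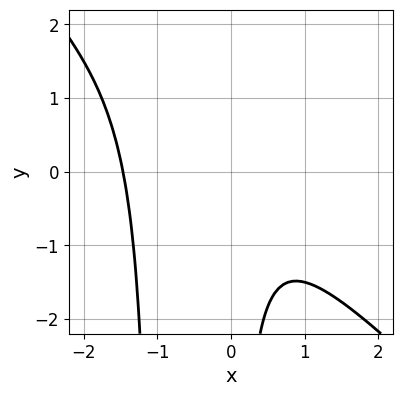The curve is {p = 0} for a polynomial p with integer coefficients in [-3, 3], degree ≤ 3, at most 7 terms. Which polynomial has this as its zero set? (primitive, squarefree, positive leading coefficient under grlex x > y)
x^3 + x^2*y + x^2 + x*y + 1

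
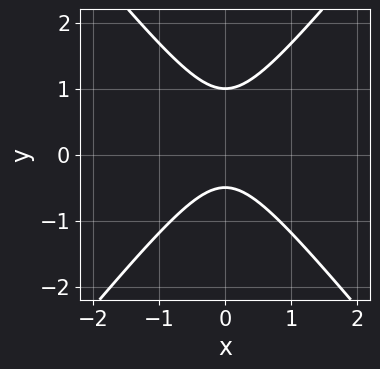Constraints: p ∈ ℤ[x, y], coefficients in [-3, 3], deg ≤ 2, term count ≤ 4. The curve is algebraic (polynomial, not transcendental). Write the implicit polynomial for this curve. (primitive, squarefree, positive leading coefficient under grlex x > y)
1. Degree: the shape is more complex than any degree-1 curve, so deg p = 2.
2. Symmetries: it's symmetric under x → −x, forcing even powers of x.
3. Checking where it meets the axes: one y-axis crossing is at y = 1; it misses every integer gridline on the x-axis.
4. Fitting integer coefficients to these (and the overall shape) gives p.

3*x^2 - 2*y^2 + y + 1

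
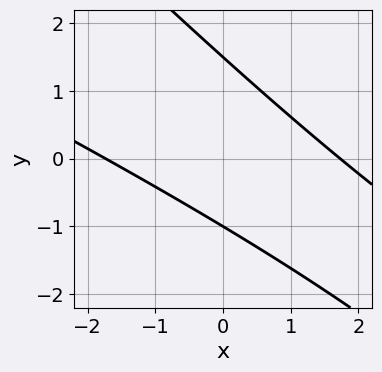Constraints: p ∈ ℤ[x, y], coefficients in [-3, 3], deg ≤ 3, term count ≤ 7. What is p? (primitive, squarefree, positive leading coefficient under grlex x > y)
x^2 + 3*x*y + 2*y^2 - y - 3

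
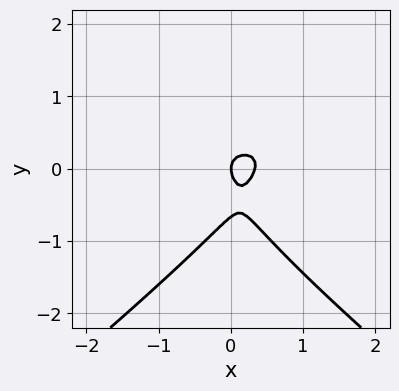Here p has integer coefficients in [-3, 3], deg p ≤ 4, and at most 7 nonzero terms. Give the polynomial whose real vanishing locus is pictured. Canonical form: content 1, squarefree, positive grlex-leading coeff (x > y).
1. deg p = 3.
2. Observable constraints: one y-axis crossing is at y = 0; it crosses the x-axis at the gridline x = 0.
3. These observations pin down the coefficients.

2*x^2*y - 3*y^3 - 3*x^2 - 2*y^2 + x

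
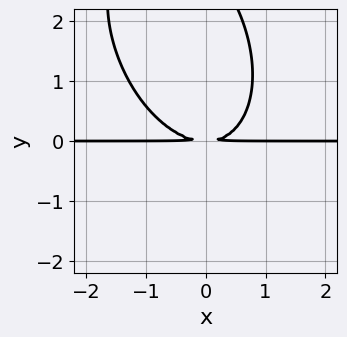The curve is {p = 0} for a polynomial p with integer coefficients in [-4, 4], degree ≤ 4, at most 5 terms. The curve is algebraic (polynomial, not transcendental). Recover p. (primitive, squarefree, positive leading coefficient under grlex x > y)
2*x^2*y + x*y^2 + y^3 - 3*y^2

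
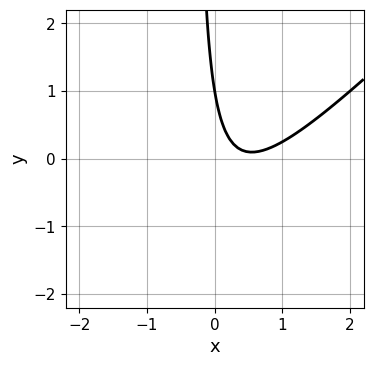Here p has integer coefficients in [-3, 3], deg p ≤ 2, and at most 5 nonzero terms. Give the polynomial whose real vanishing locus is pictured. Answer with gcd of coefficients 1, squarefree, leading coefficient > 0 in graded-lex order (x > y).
First, deg p = 2. No degree-1 curve has this shape.
Next, observable constraints: it crosses the y-axis at the gridline y = 1; it misses every integer gridline on the x-axis.
Finally, together with the visible shape, these determine p as stated.

3*x^2 - 3*x*y - 3*x - y + 1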